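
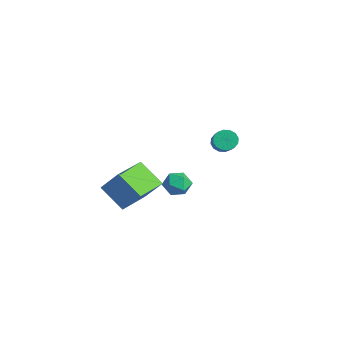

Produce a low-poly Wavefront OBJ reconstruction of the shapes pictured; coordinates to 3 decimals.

v 0.6 -0.887 -2.762
v 0.969 -1.11 -2.273
v -0.269 -1.11 -2.207
v 0.1 -1.333 -1.718
v 0.093 -0.696 -1.857
v 0.63 -0.558 -2.199
v 0.07 -1.662 -2.281
v 0.607 -1.524 -2.623
v 0.642 -1.589 -1.975
v 0.655 -0.992 -1.714
v 0.045 -1.228 -2.766
v 0.058 -0.631 -2.505
v 0.167 -4.379 -1.58
v 0.821 -3.912 -0.558
v -0.593 -3.045 -1.702
v 0.061 -2.578 -0.68
v 1.139 -3.902 -2.42
v 1.793 -3.435 -1.398
v 0.379 -2.568 -2.542
v 1.033 -2.101 -1.52
v -1.267 1.839 -1.517
v -0.964 1.79 -1.936
v 0.37 1.193 -0.903
v 0.067 1.241 -0.483
v -0.92 2.041 -1.847
v 0.414 1.443 -0.814
v -0.97 2.237 -1.67
v 0.364 1.64 -0.637
v -1.099 2.327 -1.451
v 0.235 1.729 -0.418
v -1.273 2.285 -1.25
v 0.061 1.688 -0.217
v -1.446 2.124 -1.121
v -0.112 1.527 -0.087
v -1.57 1.887 -1.097
v -0.236 1.29 -0.064
v -1.614 1.637 -1.186
v -0.28 1.039 -0.153
v -1.564 1.44 -1.363
v -0.23 0.843 -0.33
v -1.435 1.351 -1.582
v -0.101 0.753 -0.549
v -1.261 1.392 -1.783
v 0.073 0.795 -0.75
v -1.088 1.553 -1.913
v 0.246 0.956 -0.879
f 1 12 6
f 1 6 2
f 1 2 8
f 1 8 11
f 1 11 12
f 2 6 10
f 6 12 5
f 12 11 3
f 11 8 7
f 8 2 9
f 4 10 5
f 4 5 3
f 4 3 7
f 4 7 9
f 4 9 10
f 5 10 6
f 3 5 12
f 7 3 11
f 9 7 8
f 10 9 2
f 14 16 13
f 17 14 13
f 13 16 15
f 15 17 13
f 14 20 16
f 18 14 17
f 18 20 14
f 16 20 15
f 19 17 15
f 15 20 19
f 19 18 17
f 20 18 19
f 22 21 25
f 22 25 23
f 23 25 26
f 23 26 24
f 25 21 27
f 25 27 26
f 26 27 28
f 26 28 24
f 27 21 29
f 27 29 28
f 28 29 30
f 28 30 24
f 29 21 31
f 29 31 30
f 30 31 32
f 30 32 24
f 31 21 33
f 31 33 32
f 32 33 34
f 32 34 24
f 33 21 35
f 33 35 34
f 34 35 36
f 34 36 24
f 35 21 37
f 35 37 36
f 36 37 38
f 36 38 24
f 37 21 39
f 37 39 38
f 38 39 40
f 38 40 24
f 39 21 41
f 39 41 40
f 40 41 42
f 40 42 24
f 41 21 43
f 41 43 42
f 42 43 44
f 42 44 24
f 43 21 45
f 43 45 44
f 44 45 46
f 44 46 24
f 45 21 22
f 45 22 46
f 46 22 23
f 46 23 24



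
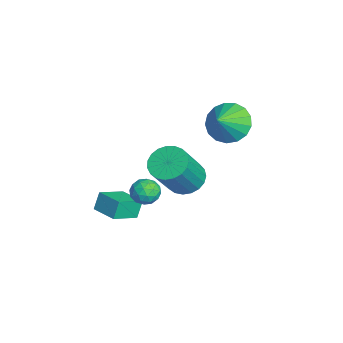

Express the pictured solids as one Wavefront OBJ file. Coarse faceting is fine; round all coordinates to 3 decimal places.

v -4.174 2.775 0.777
v -3.606 3.663 0.884
v -3.366 2.165 1.543
v -3.944 3.689 1.261
v -4.335 3.505 1.527
v -4.689 3.154 1.622
v -4.925 2.716 1.523
v -4.989 2.292 1.253
v -4.867 1.978 0.874
v -4.585 1.846 0.472
v -4.21 1.927 0.141
v -3.826 2.203 -0.045
v -3.523 2.609 -0.043
v -3.368 3.053 0.147
v -3.398 3.434 0.482
v -2.116 -2.132 -2.682
v -2.382 -1.87 -1.863
v -1.104 -1.423 -2.582
v -1.369 -1.16 -1.763
v -1.451 -3.16 -2.137
v -1.716 -2.897 -1.318
v -0.438 -2.45 -2.037
v -0.704 -2.188 -1.218
v -0.848 -0.5 -0.51
v -0.228 -0.764 -0.624
v -1.312 -1.456 -0.816
v -0.692 -1.72 -0.93
v -0.893 -1.583 -0.291
v -0.606 -0.992 -0.102
v -0.934 -1.228 -1.338
v -0.647 -0.637 -1.149
v -0.281 -1.214 -1.135
v -0.256 -1.433 -0.488
v -1.284 -0.787 -0.952
v -1.259 -1.006 -0.305
v -0.497 -0.548 -0.54
v -1.043 -1.672 -0.9
v -1.161 -1.591 -0.524
v -0.796 -1.747 -0.591
v -0.72 -0.682 -0.234
v -0.355 -0.837 -0.3
v -0.746 -1.318 -0.105
v -1.185 -1.383 -1.14
v -0.82 -1.538 -1.206
v -0.744 -0.473 -0.849
v -0.379 -0.629 -0.916
v -0.794 -0.902 -1.335
v -0.164 -0.968 -0.908
v -0.437 -1.53 -1.087
v -0.579 -1.241 -1.327
v -0.41 -0.894 -1.216
v -0.149 -1.097 -0.527
v -0.422 -1.659 -0.707
v -0.54 -1.578 -0.332
v -0.372 -1.23 -0.221
v -0.18 -1.361 -0.828
v -1.118 -0.561 -0.733
v -1.391 -1.123 -0.913
v -1.168 -0.99 -1.219
v -1 -0.642 -1.108
v -1.103 -0.69 -0.353
v -1.376 -1.252 -0.532
v -1.13 -1.326 -0.224
v -0.961 -0.979 -0.113
v -1.36 -0.859 -0.612
v -0.26 0.464 0.38
v 0.228 -0.03 -0.143
v 1.209 -0.859 1.557
v 0.72 -0.364 2.08
v 0.429 0.269 -0.113
v 1.41 -0.559 1.587
v 0.511 0.602 0.002
v 1.492 -0.226 1.702
v 0.459 0.911 0.183
v 1.44 0.083 1.882
v 0.283 1.143 0.398
v 1.264 0.315 2.097
v 0.013 1.258 0.609
v 0.994 0.429 2.309
v -0.304 1.235 0.781
v 0.676 0.407 2.481
v -0.614 1.079 0.884
v 0.367 0.251 2.584
v -0.863 0.817 0.9
v 0.118 -0.012 2.599
v -1.007 0.493 0.825
v -0.026 -0.335 2.525
v -1.023 0.165 0.674
v -0.042 -0.663 2.374
v -0.906 -0.112 0.472
v 0.075 -0.94 2.172
v -0.678 -0.289 0.254
v 0.303 -1.117 1.954
v -0.378 -0.335 0.058
v 0.603 -1.164 1.758
v -0.057 -0.244 -0.082
v 0.924 -1.072 1.617
f 2 1 4
f 2 4 3
f 4 1 5
f 4 5 3
f 5 1 6
f 5 6 3
f 6 1 7
f 6 7 3
f 7 1 8
f 7 8 3
f 8 1 9
f 8 9 3
f 9 1 10
f 9 10 3
f 10 1 11
f 10 11 3
f 11 1 12
f 11 12 3
f 12 1 13
f 12 13 3
f 13 1 14
f 13 14 3
f 14 1 15
f 14 15 3
f 15 1 2
f 15 2 3
f 17 19 16
f 20 17 16
f 16 19 18
f 18 20 16
f 17 23 19
f 21 17 20
f 21 23 17
f 19 23 18
f 22 20 18
f 18 23 22
f 22 21 20
f 23 21 22
f 24 61 40
f 61 35 64
f 40 64 29
f 61 64 40
f 24 40 36
f 40 29 41
f 36 41 25
f 40 41 36
f 24 36 45
f 36 25 46
f 45 46 31
f 36 46 45
f 24 45 57
f 45 31 60
f 57 60 34
f 45 60 57
f 24 57 61
f 57 34 65
f 61 65 35
f 57 65 61
f 25 41 52
f 41 29 55
f 52 55 33
f 41 55 52
f 29 64 42
f 64 35 63
f 42 63 28
f 64 63 42
f 35 65 62
f 65 34 58
f 62 58 26
f 65 58 62
f 34 60 59
f 60 31 47
f 59 47 30
f 60 47 59
f 31 46 51
f 46 25 48
f 51 48 32
f 46 48 51
f 27 53 39
f 53 33 54
f 39 54 28
f 53 54 39
f 27 39 37
f 39 28 38
f 37 38 26
f 39 38 37
f 27 37 44
f 37 26 43
f 44 43 30
f 37 43 44
f 27 44 49
f 44 30 50
f 49 50 32
f 44 50 49
f 27 49 53
f 49 32 56
f 53 56 33
f 49 56 53
f 28 54 42
f 54 33 55
f 42 55 29
f 54 55 42
f 26 38 62
f 38 28 63
f 62 63 35
f 38 63 62
f 30 43 59
f 43 26 58
f 59 58 34
f 43 58 59
f 32 50 51
f 50 30 47
f 51 47 31
f 50 47 51
f 33 56 52
f 56 32 48
f 52 48 25
f 56 48 52
f 67 66 70
f 67 70 68
f 68 70 71
f 68 71 69
f 70 66 72
f 70 72 71
f 71 72 73
f 71 73 69
f 72 66 74
f 72 74 73
f 73 74 75
f 73 75 69
f 74 66 76
f 74 76 75
f 75 76 77
f 75 77 69
f 76 66 78
f 76 78 77
f 77 78 79
f 77 79 69
f 78 66 80
f 78 80 79
f 79 80 81
f 79 81 69
f 80 66 82
f 80 82 81
f 81 82 83
f 81 83 69
f 82 66 84
f 82 84 83
f 83 84 85
f 83 85 69
f 84 66 86
f 84 86 85
f 85 86 87
f 85 87 69
f 86 66 88
f 86 88 87
f 87 88 89
f 87 89 69
f 88 66 90
f 88 90 89
f 89 90 91
f 89 91 69
f 90 66 92
f 90 92 91
f 91 92 93
f 91 93 69
f 92 66 94
f 92 94 93
f 93 94 95
f 93 95 69
f 94 66 96
f 94 96 95
f 95 96 97
f 95 97 69
f 96 66 67
f 96 67 97
f 97 67 68
f 97 68 69



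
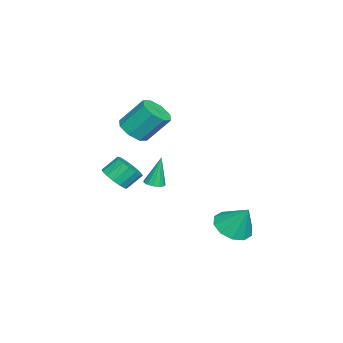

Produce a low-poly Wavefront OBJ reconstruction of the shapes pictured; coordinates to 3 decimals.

v -0.76 -2.289 2.419
v -0.187 -2.819 2.924
v -0.367 -1.642 4.366
v -0.94 -1.111 3.861
v 0.159 -2.317 2.557
v -0.021 -1.14 3.999
v -0.033 -1.799 2.109
v -0.213 -0.621 3.551
v -0.651 -1.567 1.843
v -0.831 -0.389 3.285
v -1.333 -1.758 1.914
v -1.513 -0.581 3.356
v -1.679 -2.26 2.281
v -1.859 -1.083 3.723
v -1.487 -2.779 2.729
v -1.667 -1.601 4.171
v -0.869 -3.011 2.995
v -1.049 -1.833 4.437
v 3.041 3.447 -1.637
v 3.621 2.623 -1.31
v 3.399 4.253 -0.243
v 4.014 3.026 -1.644
v 4.035 3.591 -1.976
v 3.677 4.101 -2.178
v 3.076 4.361 -2.174
v 2.461 4.272 -1.965
v 2.068 3.868 -1.631
v 2.047 3.303 -1.299
v 2.405 2.794 -1.097
v 3.006 2.534 -1.101
v 0.007 -3.089 -0.711
v 0.743 -2.644 -0.729
v 0.328 -1.926 0.053
v -0.407 -2.371 0.071
v 0.486 -2.454 -1.039
v 0.071 -1.737 -0.257
v 0.101 -2.435 -1.262
v -0.314 -1.717 -0.479
v -0.309 -2.59 -1.336
v -0.724 -1.873 -0.554
v -0.635 -2.88 -1.244
v -1.05 -2.162 -0.461
v -0.788 -3.225 -1.008
v -1.203 -2.507 -0.226
v -0.728 -3.534 -0.693
v -1.143 -2.816 0.089
v -0.471 -3.723 -0.383
v -0.886 -3.006 0.399
v -0.086 -3.743 -0.161
v -0.501 -3.025 0.622
v 0.324 -3.587 -0.086
v -0.091 -2.87 0.696
v 0.65 -3.298 -0.179
v 0.235 -2.58 0.604
v 0.803 -2.953 -0.414
v 0.388 -2.235 0.368
v 3.833 -0.184 1.278
v 4.101 -0.624 1.4
v 3.567 0.104 2.902
v 4.301 -0.403 1.394
v 4.353 -0.112 1.351
v 4.24 0.156 1.285
v 3.997 0.317 1.217
v 3.703 0.318 1.168
v 3.45 0.161 1.155
v 3.318 -0.106 1.18
v 3.35 -0.398 1.237
v 3.535 -0.621 1.307
v 3.815 -0.706 1.368
f 2 1 5
f 2 5 3
f 3 5 6
f 3 6 4
f 5 1 7
f 5 7 6
f 6 7 8
f 6 8 4
f 7 1 9
f 7 9 8
f 8 9 10
f 8 10 4
f 9 1 11
f 9 11 10
f 10 11 12
f 10 12 4
f 11 1 13
f 11 13 12
f 12 13 14
f 12 14 4
f 13 1 15
f 13 15 14
f 14 15 16
f 14 16 4
f 15 1 17
f 15 17 16
f 16 17 18
f 16 18 4
f 17 1 2
f 17 2 18
f 18 2 3
f 18 3 4
f 20 19 22
f 20 22 21
f 22 19 23
f 22 23 21
f 23 19 24
f 23 24 21
f 24 19 25
f 24 25 21
f 25 19 26
f 25 26 21
f 26 19 27
f 26 27 21
f 27 19 28
f 27 28 21
f 28 19 29
f 28 29 21
f 29 19 30
f 29 30 21
f 30 19 20
f 30 20 21
f 32 31 35
f 32 35 33
f 33 35 36
f 33 36 34
f 35 31 37
f 35 37 36
f 36 37 38
f 36 38 34
f 37 31 39
f 37 39 38
f 38 39 40
f 38 40 34
f 39 31 41
f 39 41 40
f 40 41 42
f 40 42 34
f 41 31 43
f 41 43 42
f 42 43 44
f 42 44 34
f 43 31 45
f 43 45 44
f 44 45 46
f 44 46 34
f 45 31 47
f 45 47 46
f 46 47 48
f 46 48 34
f 47 31 49
f 47 49 48
f 48 49 50
f 48 50 34
f 49 31 51
f 49 51 50
f 50 51 52
f 50 52 34
f 51 31 53
f 51 53 52
f 52 53 54
f 52 54 34
f 53 31 55
f 53 55 54
f 54 55 56
f 54 56 34
f 55 31 32
f 55 32 56
f 56 32 33
f 56 33 34
f 58 57 60
f 58 60 59
f 60 57 61
f 60 61 59
f 61 57 62
f 61 62 59
f 62 57 63
f 62 63 59
f 63 57 64
f 63 64 59
f 64 57 65
f 64 65 59
f 65 57 66
f 65 66 59
f 66 57 67
f 66 67 59
f 67 57 68
f 67 68 59
f 68 57 69
f 68 69 59
f 69 57 58
f 69 58 59



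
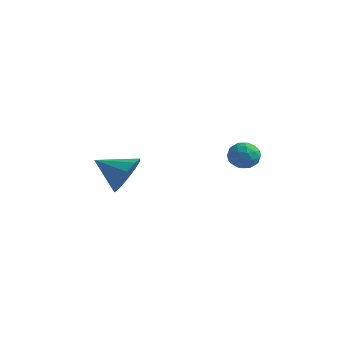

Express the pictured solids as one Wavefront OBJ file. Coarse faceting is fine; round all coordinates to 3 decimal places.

v -3.199 1.566 -2.07
v -2.912 1.982 -1.254
v -4.421 1.114 -1.41
v -3.226 2.38 -1.562
v -3.529 2.467 -2.065
v -3.707 2.21 -2.569
v -3.69 1.706 -2.883
v -3.486 1.149 -2.886
v -3.173 0.751 -2.578
v -2.869 0.664 -2.075
v -2.692 0.921 -1.571
v -2.708 1.425 -1.257
v 0.768 3.294 -0.758
v 1.078 3.494 -0.208
v 1.262 2.346 -0.692
v 1.572 2.546 -0.142
v 0.919 2.437 -0.133
v 0.613 3.023 -0.174
v 1.727 2.817 -0.726
v 1.421 3.403 -0.767
v 1.671 3.199 -0.188
v 1.171 2.964 0.178
v 1.169 2.876 -1.078
v 0.669 2.641 -0.712
v 0.879 3.478 -0.489
v 1.461 2.362 -0.411
v 1.077 2.299 -0.406
v 1.259 2.416 -0.083
v 0.606 3.201 -0.468
v 0.789 3.318 -0.145
v 0.695 2.697 -0.101
v 1.551 2.522 -0.755
v 1.734 2.639 -0.432
v 1.081 3.424 -0.817
v 1.263 3.541 -0.494
v 1.645 3.143 -0.799
v 1.41 3.422 -0.154
v 1.701 2.864 -0.115
v 1.791 3.023 -0.459
v 1.612 3.368 -0.482
v 1.117 3.283 0.062
v 1.407 2.726 0.1
v 1.023 2.662 0.106
v 0.844 3.007 0.082
v 1.465 3.11 0.073
v 0.933 3.114 -1
v 1.223 2.557 -0.962
v 1.496 2.833 -0.982
v 1.317 3.178 -1.006
v 0.639 2.976 -0.785
v 0.93 2.418 -0.746
v 0.728 2.472 -0.418
v 0.549 2.817 -0.441
v 0.875 2.73 -0.973
f 2 1 4
f 2 4 3
f 4 1 5
f 4 5 3
f 5 1 6
f 5 6 3
f 6 1 7
f 6 7 3
f 7 1 8
f 7 8 3
f 8 1 9
f 8 9 3
f 9 1 10
f 9 10 3
f 10 1 11
f 10 11 3
f 11 1 12
f 11 12 3
f 12 1 2
f 12 2 3
f 13 50 29
f 50 24 53
f 29 53 18
f 50 53 29
f 13 29 25
f 29 18 30
f 25 30 14
f 29 30 25
f 13 25 34
f 25 14 35
f 34 35 20
f 25 35 34
f 13 34 46
f 34 20 49
f 46 49 23
f 34 49 46
f 13 46 50
f 46 23 54
f 50 54 24
f 46 54 50
f 14 30 41
f 30 18 44
f 41 44 22
f 30 44 41
f 18 53 31
f 53 24 52
f 31 52 17
f 53 52 31
f 24 54 51
f 54 23 47
f 51 47 15
f 54 47 51
f 23 49 48
f 49 20 36
f 48 36 19
f 49 36 48
f 20 35 40
f 35 14 37
f 40 37 21
f 35 37 40
f 16 42 28
f 42 22 43
f 28 43 17
f 42 43 28
f 16 28 26
f 28 17 27
f 26 27 15
f 28 27 26
f 16 26 33
f 26 15 32
f 33 32 19
f 26 32 33
f 16 33 38
f 33 19 39
f 38 39 21
f 33 39 38
f 16 38 42
f 38 21 45
f 42 45 22
f 38 45 42
f 17 43 31
f 43 22 44
f 31 44 18
f 43 44 31
f 15 27 51
f 27 17 52
f 51 52 24
f 27 52 51
f 19 32 48
f 32 15 47
f 48 47 23
f 32 47 48
f 21 39 40
f 39 19 36
f 40 36 20
f 39 36 40
f 22 45 41
f 45 21 37
f 41 37 14
f 45 37 41



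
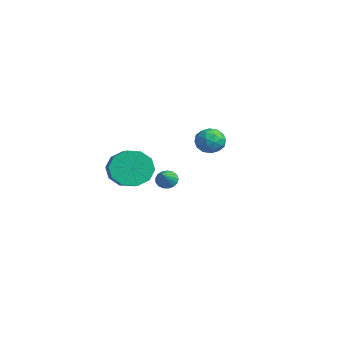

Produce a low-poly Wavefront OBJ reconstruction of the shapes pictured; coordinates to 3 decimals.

v 3.387 -1.219 -1.482
v 3.7 -1.256 -1.871
v 4.153 -1.741 -0.818
v 3.757 -1.046 -1.771
v 3.729 -0.875 -1.605
v 3.624 -0.783 -1.411
v 3.464 -0.791 -1.233
v 3.286 -0.897 -1.112
v 3.132 -1.077 -1.076
v 3.037 -1.289 -1.133
v 3.021 -1.484 -1.269
v 3.09 -1.619 -1.455
v 3.227 -1.663 -1.646
v 3.4 -1.604 -1.8
v 3.571 -1.457 -1.881
v 0.062 2.317 -0.631
v 0.559 2.311 -0.074
v 0.741 1.529 -1.246
v 1.238 1.523 -0.689
v 0.564 1.219 -0.591
v 0.144 1.705 -0.211
v 1.156 2.135 -1.109
v 0.736 2.621 -0.729
v 1.235 2.198 -0.37
v 0.869 1.632 -0.049
v 0.431 2.208 -1.271
v 0.065 1.642 -0.95
v 0.251 2.383 -0.299
v 1.049 1.457 -1.021
v 0.653 1.278 -0.964
v 0.945 1.275 -0.636
v 0.007 2.027 -0.379
v 0.299 2.023 -0.051
v 0.302 1.381 -0.355
v 1.001 1.817 -1.269
v 1.293 1.813 -0.941
v 0.355 2.565 -0.684
v 0.647 2.562 -0.356
v 0.998 2.459 -0.965
v 0.94 2.313 -0.145
v 1.34 1.851 -0.506
v 1.291 2.21 -0.754
v 1.045 2.496 -0.53
v 0.725 1.98 0.043
v 1.125 1.518 -0.318
v 0.728 1.339 -0.26
v 0.481 1.624 -0.037
v 1.123 1.914 -0.13
v 0.175 2.322 -1.002
v 0.575 1.86 -1.363
v 0.819 2.216 -1.283
v 0.572 2.501 -1.06
v -0.04 1.989 -0.814
v 0.36 1.527 -1.175
v 0.255 1.344 -0.79
v 0.009 1.63 -0.566
v 0.177 1.926 -1.19
v -2.762 -0.654 -3.269
v -2.329 0.025 -3.943
v -1.285 -0.187 -3.485
v -1.718 -0.866 -2.811
v -2.497 0.352 -3.408
v -1.452 0.14 -2.951
v -2.766 0.296 -2.82
v -1.721 0.083 -2.363
v -3.033 -0.124 -2.403
v -1.988 -0.336 -1.946
v -3.197 -0.746 -2.317
v -2.153 -0.958 -1.86
v -3.195 -1.333 -2.595
v -2.151 -1.545 -2.137
v -3.028 -1.66 -3.129
v -1.983 -1.872 -2.672
v -2.759 -1.603 -3.717
v -1.714 -1.816 -3.26
v -2.492 -1.184 -4.134
v -1.447 -1.396 -3.677
v -2.327 -0.562 -4.22
v -1.283 -0.774 -3.763
f 2 1 4
f 2 4 3
f 4 1 5
f 4 5 3
f 5 1 6
f 5 6 3
f 6 1 7
f 6 7 3
f 7 1 8
f 7 8 3
f 8 1 9
f 8 9 3
f 9 1 10
f 9 10 3
f 10 1 11
f 10 11 3
f 11 1 12
f 11 12 3
f 12 1 13
f 12 13 3
f 13 1 14
f 13 14 3
f 14 1 15
f 14 15 3
f 15 1 2
f 15 2 3
f 16 53 32
f 53 27 56
f 32 56 21
f 53 56 32
f 16 32 28
f 32 21 33
f 28 33 17
f 32 33 28
f 16 28 37
f 28 17 38
f 37 38 23
f 28 38 37
f 16 37 49
f 37 23 52
f 49 52 26
f 37 52 49
f 16 49 53
f 49 26 57
f 53 57 27
f 49 57 53
f 17 33 44
f 33 21 47
f 44 47 25
f 33 47 44
f 21 56 34
f 56 27 55
f 34 55 20
f 56 55 34
f 27 57 54
f 57 26 50
f 54 50 18
f 57 50 54
f 26 52 51
f 52 23 39
f 51 39 22
f 52 39 51
f 23 38 43
f 38 17 40
f 43 40 24
f 38 40 43
f 19 45 31
f 45 25 46
f 31 46 20
f 45 46 31
f 19 31 29
f 31 20 30
f 29 30 18
f 31 30 29
f 19 29 36
f 29 18 35
f 36 35 22
f 29 35 36
f 19 36 41
f 36 22 42
f 41 42 24
f 36 42 41
f 19 41 45
f 41 24 48
f 45 48 25
f 41 48 45
f 20 46 34
f 46 25 47
f 34 47 21
f 46 47 34
f 18 30 54
f 30 20 55
f 54 55 27
f 30 55 54
f 22 35 51
f 35 18 50
f 51 50 26
f 35 50 51
f 24 42 43
f 42 22 39
f 43 39 23
f 42 39 43
f 25 48 44
f 48 24 40
f 44 40 17
f 48 40 44
f 59 58 62
f 59 62 60
f 60 62 63
f 60 63 61
f 62 58 64
f 62 64 63
f 63 64 65
f 63 65 61
f 64 58 66
f 64 66 65
f 65 66 67
f 65 67 61
f 66 58 68
f 66 68 67
f 67 68 69
f 67 69 61
f 68 58 70
f 68 70 69
f 69 70 71
f 69 71 61
f 70 58 72
f 70 72 71
f 71 72 73
f 71 73 61
f 72 58 74
f 72 74 73
f 73 74 75
f 73 75 61
f 74 58 76
f 74 76 75
f 75 76 77
f 75 77 61
f 76 58 78
f 76 78 77
f 77 78 79
f 77 79 61
f 78 58 59
f 78 59 79
f 79 59 60
f 79 60 61



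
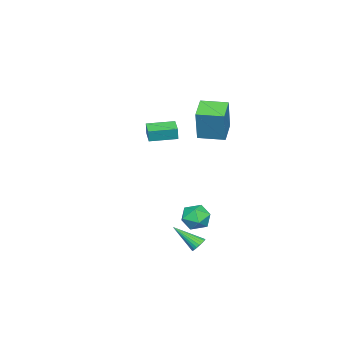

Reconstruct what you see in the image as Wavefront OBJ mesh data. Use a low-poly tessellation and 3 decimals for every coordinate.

v -2.284 -1.089 2.678
v -1.648 -0.909 4.755
v -2.669 0.443 2.663
v -2.033 0.623 4.74
v -0.887 -0.743 2.22
v -0.251 -0.563 4.297
v -1.272 0.789 2.205
v -0.636 0.969 4.282
v -2.434 -4.595 1.193
v -2.299 -4.562 2.022
v -3.336 -3.192 1.284
v -3.201 -3.159 2.112
v -1.559 -4.021 1.028
v -1.424 -3.988 1.856
v -2.461 -2.618 1.118
v -2.326 -2.585 1.947
v -1.015 -0.064 -3.805
v -0.192 0.214 -4.229
v -0.248 -1.214 -3.071
v 0.575 -0.936 -3.495
v 0.164 -0.375 -2.823
v -0.31 0.336 -3.277
v -0.13 -1.336 -4.023
v -0.604 -0.625 -4.477
v 0.356 -0.572 -4.364
v 0.537 0.022 -3.622
v -0.977 -1.022 -3.678
v -0.796 -0.428 -2.936
v 2.708 1.006 -4.058
v 3.231 0.996 -4.145
v 2.872 -0.446 -2.922
v 3.216 1.131 -3.971
v 3.113 1.243 -3.812
v 2.94 1.315 -3.696
v 2.727 1.333 -3.642
v 2.511 1.295 -3.66
v 2.329 1.206 -3.746
v 2.212 1.083 -3.887
v 2.181 0.946 -4.057
v 2.241 0.82 -4.227
v 2.382 0.726 -4.368
v 2.579 0.68 -4.456
v 2.799 0.69 -4.474
v 3.002 0.755 -4.42
v 3.155 0.863 -4.304
f 2 4 1
f 5 2 1
f 1 4 3
f 3 5 1
f 2 8 4
f 6 2 5
f 6 8 2
f 4 8 3
f 7 5 3
f 3 8 7
f 7 6 5
f 8 6 7
f 10 12 9
f 13 10 9
f 9 12 11
f 11 13 9
f 10 16 12
f 14 10 13
f 14 16 10
f 12 16 11
f 15 13 11
f 11 16 15
f 15 14 13
f 16 14 15
f 17 28 22
f 17 22 18
f 17 18 24
f 17 24 27
f 17 27 28
f 18 22 26
f 22 28 21
f 28 27 19
f 27 24 23
f 24 18 25
f 20 26 21
f 20 21 19
f 20 19 23
f 20 23 25
f 20 25 26
f 21 26 22
f 19 21 28
f 23 19 27
f 25 23 24
f 26 25 18
f 30 29 32
f 30 32 31
f 32 29 33
f 32 33 31
f 33 29 34
f 33 34 31
f 34 29 35
f 34 35 31
f 35 29 36
f 35 36 31
f 36 29 37
f 36 37 31
f 37 29 38
f 37 38 31
f 38 29 39
f 38 39 31
f 39 29 40
f 39 40 31
f 40 29 41
f 40 41 31
f 41 29 42
f 41 42 31
f 42 29 43
f 42 43 31
f 43 29 44
f 43 44 31
f 44 29 45
f 44 45 31
f 45 29 30
f 45 30 31



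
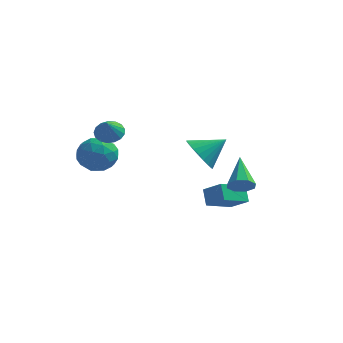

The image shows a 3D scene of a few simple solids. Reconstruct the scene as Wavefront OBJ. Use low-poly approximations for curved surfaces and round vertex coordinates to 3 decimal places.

v -2.574 -1.309 3.413
v -2.141 -1.782 2.968
v -2.446 -2.091 4.367
v -1.892 -1.551 3.123
v -1.798 -1.266 3.344
v -1.883 -0.99 3.581
v -2.126 -0.787 3.78
v -2.471 -0.704 3.894
v -2.84 -0.76 3.898
v -3.148 -0.941 3.791
v -3.325 -1.207 3.597
v -3.33 -1.496 3.361
v -3.161 -1.743 3.137
v -2.858 -1.89 2.976
v -2.49 -1.904 2.915
v -3.746 -0.872 1.531
v -3.043 -0.669 2.4
v -3.157 -2.611 1.46
v -2.454 -2.408 2.329
v -3.577 -2.425 2.499
v -3.941 -1.35 2.543
v -2.259 -1.93 1.317
v -2.623 -0.855 1.361
v -2.124 -1.323 2.268
v -2.939 -1.629 2.998
v -3.261 -1.651 0.862
v -4.076 -1.957 1.592
v -3.447 -0.618 1.972
v -2.753 -2.662 1.888
v -3.413 -2.672 1.988
v -3 -2.553 2.499
v -3.974 -1.018 2.056
v -3.561 -0.899 2.566
v -3.874 -1.931 2.624
v -2.639 -2.381 1.294
v -2.226 -2.262 1.804
v -3.2 -0.727 1.361
v -2.787 -0.608 1.872
v -2.326 -1.349 1.236
v -2.493 -0.883 2.405
v -2.147 -1.905 2.363
v -2.032 -1.624 1.768
v -2.246 -0.992 1.794
v -2.972 -1.063 2.834
v -2.625 -2.085 2.792
v -3.285 -2.095 2.892
v -3.499 -1.463 2.918
v -2.432 -1.447 2.756
v -3.575 -1.195 1.068
v -3.228 -2.217 1.026
v -2.701 -1.817 0.942
v -2.915 -1.185 0.968
v -4.053 -1.375 1.497
v -3.707 -2.397 1.455
v -3.954 -2.288 2.066
v -4.168 -1.656 2.092
v -3.768 -1.833 1.104
v 3.57 0.888 -0.433
v 4.294 0.976 -0.22
v 3.01 2.552 0.793
v 4.163 1.283 -0.697
v 3.685 1.359 -1.018
v 3.139 1.159 -0.997
v 2.845 0.801 -0.645
v 2.976 0.494 -0.168
v 3.455 0.418 0.153
v 4.001 0.618 0.132
v 0.745 3.624 -2.348
v 1.813 3.249 -1.612
v 1.67 5.021 -2.978
v 2.738 4.646 -2.243
v 1.102 3.014 -3.177
v 2.17 2.639 -2.442
v 2.027 4.411 -3.808
v 3.095 4.036 -3.072
v 2.137 -1.564 2.601
v 2.491 -1.024 1.735
v 3.283 -0.876 3.499
v 2.208 -0.754 1.89
v 1.913 -0.607 2.154
v 1.653 -0.605 2.485
v 1.466 -0.75 2.834
v 1.382 -1.019 3.148
v 1.412 -1.37 3.378
v 1.553 -1.751 3.49
v 1.783 -2.104 3.467
v 2.066 -2.374 3.312
v 2.361 -2.521 3.049
v 2.621 -2.522 2.717
v 2.808 -2.378 2.368
v 2.892 -2.109 2.055
v 2.862 -1.758 1.824
v 2.721 -1.377 1.712
f 2 1 4
f 2 4 3
f 4 1 5
f 4 5 3
f 5 1 6
f 5 6 3
f 6 1 7
f 6 7 3
f 7 1 8
f 7 8 3
f 8 1 9
f 8 9 3
f 9 1 10
f 9 10 3
f 10 1 11
f 10 11 3
f 11 1 12
f 11 12 3
f 12 1 13
f 12 13 3
f 13 1 14
f 13 14 3
f 14 1 15
f 14 15 3
f 15 1 2
f 15 2 3
f 16 53 32
f 53 27 56
f 32 56 21
f 53 56 32
f 16 32 28
f 32 21 33
f 28 33 17
f 32 33 28
f 16 28 37
f 28 17 38
f 37 38 23
f 28 38 37
f 16 37 49
f 37 23 52
f 49 52 26
f 37 52 49
f 16 49 53
f 49 26 57
f 53 57 27
f 49 57 53
f 17 33 44
f 33 21 47
f 44 47 25
f 33 47 44
f 21 56 34
f 56 27 55
f 34 55 20
f 56 55 34
f 27 57 54
f 57 26 50
f 54 50 18
f 57 50 54
f 26 52 51
f 52 23 39
f 51 39 22
f 52 39 51
f 23 38 43
f 38 17 40
f 43 40 24
f 38 40 43
f 19 45 31
f 45 25 46
f 31 46 20
f 45 46 31
f 19 31 29
f 31 20 30
f 29 30 18
f 31 30 29
f 19 29 36
f 29 18 35
f 36 35 22
f 29 35 36
f 19 36 41
f 36 22 42
f 41 42 24
f 36 42 41
f 19 41 45
f 41 24 48
f 45 48 25
f 41 48 45
f 20 46 34
f 46 25 47
f 34 47 21
f 46 47 34
f 18 30 54
f 30 20 55
f 54 55 27
f 30 55 54
f 22 35 51
f 35 18 50
f 51 50 26
f 35 50 51
f 24 42 43
f 42 22 39
f 43 39 23
f 42 39 43
f 25 48 44
f 48 24 40
f 44 40 17
f 48 40 44
f 59 58 61
f 59 61 60
f 61 58 62
f 61 62 60
f 62 58 63
f 62 63 60
f 63 58 64
f 63 64 60
f 64 58 65
f 64 65 60
f 65 58 66
f 65 66 60
f 66 58 67
f 66 67 60
f 67 58 59
f 67 59 60
f 69 71 68
f 72 69 68
f 68 71 70
f 70 72 68
f 69 75 71
f 73 69 72
f 73 75 69
f 71 75 70
f 74 72 70
f 70 75 74
f 74 73 72
f 75 73 74
f 77 76 79
f 77 79 78
f 79 76 80
f 79 80 78
f 80 76 81
f 80 81 78
f 81 76 82
f 81 82 78
f 82 76 83
f 82 83 78
f 83 76 84
f 83 84 78
f 84 76 85
f 84 85 78
f 85 76 86
f 85 86 78
f 86 76 87
f 86 87 78
f 87 76 88
f 87 88 78
f 88 76 89
f 88 89 78
f 89 76 90
f 89 90 78
f 90 76 91
f 90 91 78
f 91 76 92
f 91 92 78
f 92 76 93
f 92 93 78
f 93 76 77
f 93 77 78



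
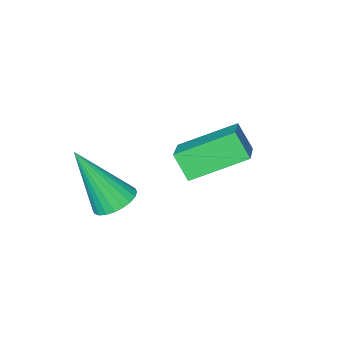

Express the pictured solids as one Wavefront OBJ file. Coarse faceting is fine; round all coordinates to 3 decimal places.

v 0.174 -1.572 -1.69
v 0.234 -2.13 -0.911
v -1.224 -0.654 -0.924
v -1.164 -1.212 -0.146
v 1.144 -0.608 -1.074
v 1.204 -1.166 -0.296
v -0.254 0.31 -0.309
v -0.194 -0.248 0.47
v 2.626 -1.922 -1.956
v 3.128 -2.255 -2.293
v 3.314 -2.778 -0.084
v 3.251 -2.023 -2.232
v 3.278 -1.776 -2.129
v 3.207 -1.551 -1.999
v 3.047 -1.382 -1.863
v 2.823 -1.296 -1.741
v 2.569 -1.305 -1.652
v 2.324 -1.407 -1.609
v 2.125 -1.588 -1.619
v 2.002 -1.82 -1.68
v 1.974 -2.067 -1.783
v 2.046 -2.292 -1.912
v 2.206 -2.461 -2.048
v 2.43 -2.547 -2.17
v 2.683 -2.539 -2.259
v 2.929 -2.436 -2.302
f 2 4 1
f 5 2 1
f 1 4 3
f 3 5 1
f 2 8 4
f 6 2 5
f 6 8 2
f 4 8 3
f 7 5 3
f 3 8 7
f 7 6 5
f 8 6 7
f 10 9 12
f 10 12 11
f 12 9 13
f 12 13 11
f 13 9 14
f 13 14 11
f 14 9 15
f 14 15 11
f 15 9 16
f 15 16 11
f 16 9 17
f 16 17 11
f 17 9 18
f 17 18 11
f 18 9 19
f 18 19 11
f 19 9 20
f 19 20 11
f 20 9 21
f 20 21 11
f 21 9 22
f 21 22 11
f 22 9 23
f 22 23 11
f 23 9 24
f 23 24 11
f 24 9 25
f 24 25 11
f 25 9 26
f 25 26 11
f 26 9 10
f 26 10 11



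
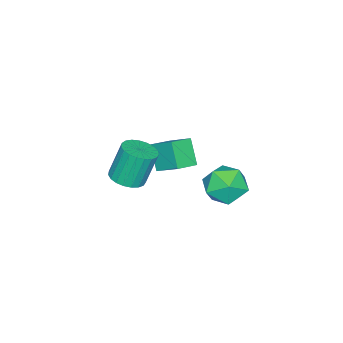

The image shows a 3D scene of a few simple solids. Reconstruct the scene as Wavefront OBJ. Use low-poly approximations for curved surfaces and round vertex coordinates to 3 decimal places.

v 3.911 -0.963 0.219
v 4.641 -0.664 0.35
v 4.2 -0.299 1.972
v 3.469 -0.597 1.841
v 4.475 -0.396 0.245
v 4.034 -0.031 1.867
v 4.211 -0.226 0.135
v 3.77 0.139 1.757
v 3.895 -0.183 0.039
v 3.454 0.182 1.661
v 3.582 -0.275 -0.025
v 3.141 0.09 1.597
v 3.326 -0.486 -0.047
v 2.885 -0.121 1.575
v 3.17 -0.78 -0.023
v 2.729 -0.414 1.598
v 3.143 -1.104 0.042
v 2.702 -0.739 1.664
v 3.249 -1.405 0.139
v 2.808 -1.04 1.761
v 3.469 -1.629 0.249
v 3.028 -1.264 1.871
v 3.765 -1.738 0.354
v 3.324 -1.372 1.976
v 4.086 -1.712 0.436
v 3.645 -1.347 2.058
v 4.377 -1.558 0.48
v 3.936 -1.192 2.102
v 4.588 -1.3 0.479
v 4.147 -0.934 2.101
v 4.681 -0.984 0.433
v 4.24 -0.618 2.055
v -1.741 -2.048 -3.613
v -2.313 -2.712 -2.483
v -1.562 -0.866 -2.828
v -2.134 -1.53 -1.698
v -0.706 -2.41 -3.302
v -1.278 -3.074 -2.172
v -0.527 -1.228 -2.517
v -1.099 -1.892 -1.387
v -0.946 1.819 -2.042
v -0.339 1.884 -1.11
v 0.439 1.036 -2.89
v 1.046 1.101 -1.958
v 0.175 0.407 -2.008
v -0.681 0.892 -1.484
v 0.781 2.028 -2.516
v -0.075 2.513 -1.992
v 0.728 2.014 -1.403
v 0.354 1.012 -1.089
v -0.254 1.908 -2.911
v -0.628 0.906 -2.597
f 2 1 5
f 2 5 3
f 3 5 6
f 3 6 4
f 5 1 7
f 5 7 6
f 6 7 8
f 6 8 4
f 7 1 9
f 7 9 8
f 8 9 10
f 8 10 4
f 9 1 11
f 9 11 10
f 10 11 12
f 10 12 4
f 11 1 13
f 11 13 12
f 12 13 14
f 12 14 4
f 13 1 15
f 13 15 14
f 14 15 16
f 14 16 4
f 15 1 17
f 15 17 16
f 16 17 18
f 16 18 4
f 17 1 19
f 17 19 18
f 18 19 20
f 18 20 4
f 19 1 21
f 19 21 20
f 20 21 22
f 20 22 4
f 21 1 23
f 21 23 22
f 22 23 24
f 22 24 4
f 23 1 25
f 23 25 24
f 24 25 26
f 24 26 4
f 25 1 27
f 25 27 26
f 26 27 28
f 26 28 4
f 27 1 29
f 27 29 28
f 28 29 30
f 28 30 4
f 29 1 31
f 29 31 30
f 30 31 32
f 30 32 4
f 31 1 2
f 31 2 32
f 32 2 3
f 32 3 4
f 34 36 33
f 37 34 33
f 33 36 35
f 35 37 33
f 34 40 36
f 38 34 37
f 38 40 34
f 36 40 35
f 39 37 35
f 35 40 39
f 39 38 37
f 40 38 39
f 41 52 46
f 41 46 42
f 41 42 48
f 41 48 51
f 41 51 52
f 42 46 50
f 46 52 45
f 52 51 43
f 51 48 47
f 48 42 49
f 44 50 45
f 44 45 43
f 44 43 47
f 44 47 49
f 44 49 50
f 45 50 46
f 43 45 52
f 47 43 51
f 49 47 48
f 50 49 42



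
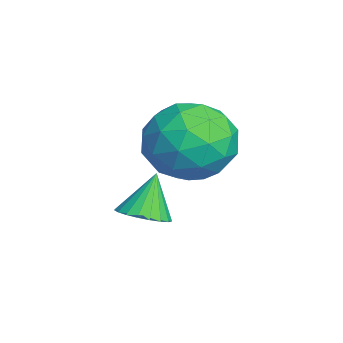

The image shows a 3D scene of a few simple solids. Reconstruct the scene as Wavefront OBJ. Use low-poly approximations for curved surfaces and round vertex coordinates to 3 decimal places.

v 0.115 1.377 -3.859
v 0.58 1.674 -3.764
v -0.255 1.663 -2.941
v 0.443 1.831 -3.868
v 0.25 1.909 -3.97
v 0.033 1.896 -4.054
v -0.17 1.793 -4.103
v -0.324 1.618 -4.111
v -0.401 1.401 -4.074
v -0.39 1.181 -4.001
v -0.291 0.994 -3.903
v -0.122 0.873 -3.798
v 0.088 0.84 -3.703
v 0.303 0.9 -3.635
v 0.485 1.042 -3.605
v 0.603 1.242 -3.62
v 0.637 1.465 -3.676
v -0.016 3.123 -2.164
v 0.884 2.82 -1.93
v -0.584 1.68 -1.85
v 0.316 1.377 -1.616
v -0.15 2.017 -1.041
v 0.201 2.908 -1.235
v 0.099 1.592 -2.545
v 0.45 2.483 -2.739
v 0.955 1.873 -2.165
v 0.801 2.136 -1.236
v -0.501 2.364 -2.544
v -0.655 2.627 -1.615
v 0.484 3.098 -2.075
v -0.184 1.402 -1.705
v -0.458 1.778 -1.368
v 0.071 1.6 -1.23
v 0.083 3.15 -1.666
v 0.612 2.972 -1.529
v 0.004 2.5 -1.006
v -0.312 1.528 -2.251
v 0.217 1.35 -2.114
v 0.229 2.9 -2.55
v 0.758 2.722 -2.412
v 0.296 2 -2.774
v 1.054 2.364 -2.075
v 0.72 1.515 -1.89
v 0.593 1.642 -2.437
v 0.799 2.166 -2.551
v 0.964 2.518 -1.529
v 0.63 1.67 -1.344
v 0.357 2.046 -1.006
v 0.563 2.57 -1.121
v 1.006 1.962 -1.667
v -0.33 2.83 -2.436
v -0.664 1.982 -2.251
v -0.263 1.93 -2.659
v -0.057 2.454 -2.774
v -0.42 2.985 -1.89
v -0.754 2.136 -1.705
v -0.499 2.334 -1.229
v -0.293 2.858 -1.343
v -0.706 2.538 -2.113
f 2 1 4
f 2 4 3
f 4 1 5
f 4 5 3
f 5 1 6
f 5 6 3
f 6 1 7
f 6 7 3
f 7 1 8
f 7 8 3
f 8 1 9
f 8 9 3
f 9 1 10
f 9 10 3
f 10 1 11
f 10 11 3
f 11 1 12
f 11 12 3
f 12 1 13
f 12 13 3
f 13 1 14
f 13 14 3
f 14 1 15
f 14 15 3
f 15 1 16
f 15 16 3
f 16 1 17
f 16 17 3
f 17 1 2
f 17 2 3
f 18 55 34
f 55 29 58
f 34 58 23
f 55 58 34
f 18 34 30
f 34 23 35
f 30 35 19
f 34 35 30
f 18 30 39
f 30 19 40
f 39 40 25
f 30 40 39
f 18 39 51
f 39 25 54
f 51 54 28
f 39 54 51
f 18 51 55
f 51 28 59
f 55 59 29
f 51 59 55
f 19 35 46
f 35 23 49
f 46 49 27
f 35 49 46
f 23 58 36
f 58 29 57
f 36 57 22
f 58 57 36
f 29 59 56
f 59 28 52
f 56 52 20
f 59 52 56
f 28 54 53
f 54 25 41
f 53 41 24
f 54 41 53
f 25 40 45
f 40 19 42
f 45 42 26
f 40 42 45
f 21 47 33
f 47 27 48
f 33 48 22
f 47 48 33
f 21 33 31
f 33 22 32
f 31 32 20
f 33 32 31
f 21 31 38
f 31 20 37
f 38 37 24
f 31 37 38
f 21 38 43
f 38 24 44
f 43 44 26
f 38 44 43
f 21 43 47
f 43 26 50
f 47 50 27
f 43 50 47
f 22 48 36
f 48 27 49
f 36 49 23
f 48 49 36
f 20 32 56
f 32 22 57
f 56 57 29
f 32 57 56
f 24 37 53
f 37 20 52
f 53 52 28
f 37 52 53
f 26 44 45
f 44 24 41
f 45 41 25
f 44 41 45
f 27 50 46
f 50 26 42
f 46 42 19
f 50 42 46



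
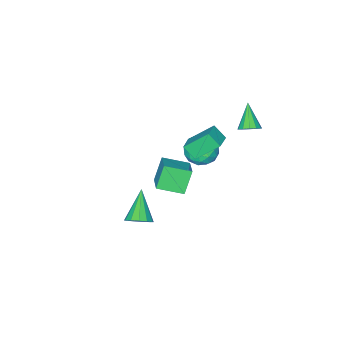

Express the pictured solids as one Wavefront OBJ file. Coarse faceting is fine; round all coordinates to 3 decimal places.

v -3.272 1.451 3.07
v -2.703 1.469 3.478
v -4.088 0.449 4.25
v -2.926 1.776 3.585
v -3.259 1.98 3.529
v -3.596 2.017 3.327
v -3.83 1.874 3.043
v -3.887 1.597 2.769
v -3.749 1.274 2.589
v -3.459 1.007 2.563
v -3.11 0.881 2.698
v -2.813 0.937 2.951
v -2.661 1.156 3.242
v 3.439 -0.577 -2.589
v 4.131 -0.954 -2.27
v 2.221 -1.683 -1.251
v 4.06 -0.559 -2.008
v 3.791 -0.17 -1.931
v 3.411 0.09 -2.063
v 3.039 0.138 -2.362
v 2.795 -0.042 -2.732
v 2.755 -0.391 -3.058
v 2.932 -0.799 -3.234
v 3.27 -1.137 -3.205
v 3.662 -1.298 -2.981
v 3.983 -1.229 -2.632
v -2.342 -0.439 0.224
v -1.415 -0.594 -0.394
v -2.945 -2.086 -0.266
v -2.018 -2.241 -0.884
v -1.948 -2.216 0.238
v -1.575 -1.199 0.541
v -2.785 -1.481 -1.201
v -2.412 -0.464 -0.898
v -1.689 -1.239 -1.275
v -1.171 -1.693 -0.385
v -3.189 -0.987 -0.275
v -2.671 -1.441 0.615
v -1.826 -0.372 -0.042
v -2.534 -2.308 -0.618
v -2.493 -2.293 0.042
v -1.948 -2.385 -0.322
v -1.92 -0.727 0.508
v -1.375 -0.819 0.144
v -1.688 -1.772 0.516
v -2.985 -1.861 -0.804
v -2.44 -1.953 -1.168
v -2.412 -0.295 -0.338
v -1.867 -0.387 -0.702
v -2.672 -0.908 -1.176
v -1.442 -0.842 -0.923
v -1.796 -1.81 -1.211
v -2.247 -1.363 -1.398
v -2.028 -0.765 -1.22
v -1.138 -1.109 -0.4
v -1.492 -2.077 -0.688
v -1.45 -2.062 -0.028
v -1.232 -1.464 0.149
v -1.298 -1.488 -0.918
v -2.868 -0.603 0.028
v -3.222 -1.571 -0.26
v -3.128 -1.216 -0.809
v -2.91 -0.618 -0.632
v -2.564 -0.87 0.551
v -2.918 -1.838 0.263
v -2.332 -1.915 0.56
v -2.113 -1.317 0.738
v -3.062 -1.192 0.258
v -0.23 -0.313 2.952
v -1.196 0.684 4.264
v -0.425 0.442 2.234
v -1.391 1.439 3.546
v 0.731 0.221 3.254
v -0.235 1.218 4.566
v 0.536 0.976 2.536
v -0.43 1.973 3.848
v -1.764 -4.298 -3.1
v -0.902 -3.176 -2.443
v -2.943 -3.103 -3.594
v -2.08 -1.981 -2.938
v -0.92 -4.079 -4.582
v -0.057 -2.957 -3.926
v -2.098 -2.884 -5.077
v -1.236 -1.762 -4.42
f 2 1 4
f 2 4 3
f 4 1 5
f 4 5 3
f 5 1 6
f 5 6 3
f 6 1 7
f 6 7 3
f 7 1 8
f 7 8 3
f 8 1 9
f 8 9 3
f 9 1 10
f 9 10 3
f 10 1 11
f 10 11 3
f 11 1 12
f 11 12 3
f 12 1 13
f 12 13 3
f 13 1 2
f 13 2 3
f 15 14 17
f 15 17 16
f 17 14 18
f 17 18 16
f 18 14 19
f 18 19 16
f 19 14 20
f 19 20 16
f 20 14 21
f 20 21 16
f 21 14 22
f 21 22 16
f 22 14 23
f 22 23 16
f 23 14 24
f 23 24 16
f 24 14 25
f 24 25 16
f 25 14 26
f 25 26 16
f 26 14 15
f 26 15 16
f 27 64 43
f 64 38 67
f 43 67 32
f 64 67 43
f 27 43 39
f 43 32 44
f 39 44 28
f 43 44 39
f 27 39 48
f 39 28 49
f 48 49 34
f 39 49 48
f 27 48 60
f 48 34 63
f 60 63 37
f 48 63 60
f 27 60 64
f 60 37 68
f 64 68 38
f 60 68 64
f 28 44 55
f 44 32 58
f 55 58 36
f 44 58 55
f 32 67 45
f 67 38 66
f 45 66 31
f 67 66 45
f 38 68 65
f 68 37 61
f 65 61 29
f 68 61 65
f 37 63 62
f 63 34 50
f 62 50 33
f 63 50 62
f 34 49 54
f 49 28 51
f 54 51 35
f 49 51 54
f 30 56 42
f 56 36 57
f 42 57 31
f 56 57 42
f 30 42 40
f 42 31 41
f 40 41 29
f 42 41 40
f 30 40 47
f 40 29 46
f 47 46 33
f 40 46 47
f 30 47 52
f 47 33 53
f 52 53 35
f 47 53 52
f 30 52 56
f 52 35 59
f 56 59 36
f 52 59 56
f 31 57 45
f 57 36 58
f 45 58 32
f 57 58 45
f 29 41 65
f 41 31 66
f 65 66 38
f 41 66 65
f 33 46 62
f 46 29 61
f 62 61 37
f 46 61 62
f 35 53 54
f 53 33 50
f 54 50 34
f 53 50 54
f 36 59 55
f 59 35 51
f 55 51 28
f 59 51 55
f 70 72 69
f 73 70 69
f 69 72 71
f 71 73 69
f 70 76 72
f 74 70 73
f 74 76 70
f 72 76 71
f 75 73 71
f 71 76 75
f 75 74 73
f 76 74 75
f 78 80 77
f 81 78 77
f 77 80 79
f 79 81 77
f 78 84 80
f 82 78 81
f 82 84 78
f 80 84 79
f 83 81 79
f 79 84 83
f 83 82 81
f 84 82 83



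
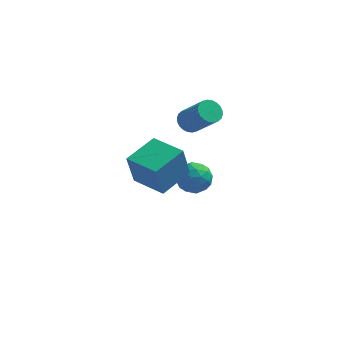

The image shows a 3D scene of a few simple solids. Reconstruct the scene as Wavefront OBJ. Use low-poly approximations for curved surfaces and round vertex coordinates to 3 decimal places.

v -0.034 4.215 0.782
v 0.4 3.843 0.251
v 1.589 2.954 1.848
v 1.154 3.325 2.378
v 0.554 4.104 0.282
v 1.743 3.215 1.878
v 0.618 4.382 0.389
v 1.807 3.492 1.985
v 0.583 4.634 0.555
v 1.772 3.745 2.152
v 0.454 4.822 0.757
v 1.643 3.933 2.353
v 0.251 4.918 0.962
v 1.439 4.029 2.558
v 0.004 4.907 1.139
v 1.192 4.018 2.736
v -0.249 4.79 1.262
v 0.94 3.901 2.859
v -0.469 4.586 1.312
v 0.72 3.697 2.909
v -0.623 4.325 1.282
v 0.566 3.436 2.878
v -0.687 4.048 1.175
v 0.502 3.158 2.771
v -0.652 3.795 1.008
v 0.537 2.906 2.605
v -0.523 3.607 0.807
v 0.666 2.718 2.403
v -0.319 3.511 0.602
v 0.869 2.622 2.198
v -0.072 3.522 0.424
v 1.116 2.633 2.021
v 0.18 3.639 0.301
v 1.369 2.75 1.898
v 0.267 3.63 -2.42
v 0.982 3.322 -3.173
v -0.302 1.978 -2.287
v 0.413 1.67 -3.04
v 0.757 1.985 -2.063
v 1.109 3.006 -2.145
v -0.429 2.294 -3.315
v -0.077 3.315 -3.397
v 0.552 2.497 -3.726
v 1.285 2.306 -2.952
v -0.605 2.994 -2.508
v 0.128 2.803 -1.734
v 0.675 3.621 -2.808
v 0.005 1.679 -2.652
v 0.208 1.864 -2.077
v 0.628 1.684 -2.52
v 0.749 3.435 -2.204
v 1.17 3.255 -2.647
v 1.037 2.469 -1.994
v -0.49 2.045 -2.813
v -0.069 1.865 -3.256
v 0.052 3.616 -2.94
v 0.472 3.436 -3.383
v -0.357 2.831 -3.466
v 0.842 2.955 -3.576
v 0.507 1.984 -3.498
v 0.012 2.35 -3.659
v 0.219 2.95 -3.708
v 1.273 2.843 -3.121
v 0.938 1.872 -3.043
v 1.141 2.057 -2.468
v 1.348 2.657 -2.517
v 1.02 2.358 -3.446
v -0.258 3.428 -2.417
v -0.593 2.457 -2.339
v -0.668 2.643 -2.943
v -0.461 3.243 -2.992
v 0.173 3.316 -1.962
v -0.162 2.345 -1.884
v 0.461 2.35 -1.752
v 0.668 2.95 -1.801
v -0.34 2.942 -2.014
v -2.444 -2.402 1.155
v -2.789 -2.63 3.051
v -1.186 -0.812 1.576
v -1.531 -1.041 3.471
v -0.849 -3.699 1.289
v -1.194 -3.928 3.184
v 0.409 -2.11 1.709
v 0.064 -2.338 3.605
f 2 1 5
f 2 5 3
f 3 5 6
f 3 6 4
f 5 1 7
f 5 7 6
f 6 7 8
f 6 8 4
f 7 1 9
f 7 9 8
f 8 9 10
f 8 10 4
f 9 1 11
f 9 11 10
f 10 11 12
f 10 12 4
f 11 1 13
f 11 13 12
f 12 13 14
f 12 14 4
f 13 1 15
f 13 15 14
f 14 15 16
f 14 16 4
f 15 1 17
f 15 17 16
f 16 17 18
f 16 18 4
f 17 1 19
f 17 19 18
f 18 19 20
f 18 20 4
f 19 1 21
f 19 21 20
f 20 21 22
f 20 22 4
f 21 1 23
f 21 23 22
f 22 23 24
f 22 24 4
f 23 1 25
f 23 25 24
f 24 25 26
f 24 26 4
f 25 1 27
f 25 27 26
f 26 27 28
f 26 28 4
f 27 1 29
f 27 29 28
f 28 29 30
f 28 30 4
f 29 1 31
f 29 31 30
f 30 31 32
f 30 32 4
f 31 1 33
f 31 33 32
f 32 33 34
f 32 34 4
f 33 1 2
f 33 2 34
f 34 2 3
f 34 3 4
f 35 72 51
f 72 46 75
f 51 75 40
f 72 75 51
f 35 51 47
f 51 40 52
f 47 52 36
f 51 52 47
f 35 47 56
f 47 36 57
f 56 57 42
f 47 57 56
f 35 56 68
f 56 42 71
f 68 71 45
f 56 71 68
f 35 68 72
f 68 45 76
f 72 76 46
f 68 76 72
f 36 52 63
f 52 40 66
f 63 66 44
f 52 66 63
f 40 75 53
f 75 46 74
f 53 74 39
f 75 74 53
f 46 76 73
f 76 45 69
f 73 69 37
f 76 69 73
f 45 71 70
f 71 42 58
f 70 58 41
f 71 58 70
f 42 57 62
f 57 36 59
f 62 59 43
f 57 59 62
f 38 64 50
f 64 44 65
f 50 65 39
f 64 65 50
f 38 50 48
f 50 39 49
f 48 49 37
f 50 49 48
f 38 48 55
f 48 37 54
f 55 54 41
f 48 54 55
f 38 55 60
f 55 41 61
f 60 61 43
f 55 61 60
f 38 60 64
f 60 43 67
f 64 67 44
f 60 67 64
f 39 65 53
f 65 44 66
f 53 66 40
f 65 66 53
f 37 49 73
f 49 39 74
f 73 74 46
f 49 74 73
f 41 54 70
f 54 37 69
f 70 69 45
f 54 69 70
f 43 61 62
f 61 41 58
f 62 58 42
f 61 58 62
f 44 67 63
f 67 43 59
f 63 59 36
f 67 59 63
f 78 80 77
f 81 78 77
f 77 80 79
f 79 81 77
f 78 84 80
f 82 78 81
f 82 84 78
f 80 84 79
f 83 81 79
f 79 84 83
f 83 82 81
f 84 82 83



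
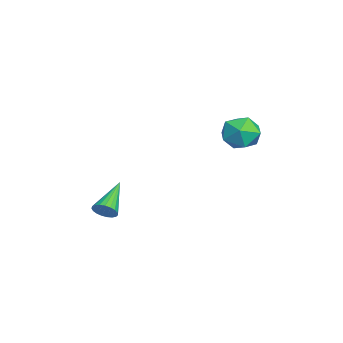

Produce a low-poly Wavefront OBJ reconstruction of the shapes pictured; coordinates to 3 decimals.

v 1.224 4.335 3.46
v 1.722 4.262 2.646
v 1.798 2.978 3.934
v 2.296 2.905 3.12
v 2.533 3.568 3.767
v 2.178 4.407 3.474
v 1.342 2.833 3.106
v 0.987 3.672 2.813
v 1.795 3.333 2.427
v 2.531 3.788 2.836
v 0.989 3.452 3.744
v 1.725 3.907 4.153
v 3.082 -1.843 -0.647
v 3.395 -1.8 -0.173
v 1.598 -1.317 0.287
v 3.415 -1.583 -0.265
v 3.377 -1.41 -0.423
v 3.287 -1.312 -0.619
v 3.163 -1.307 -0.821
v 3.024 -1.393 -0.992
v 2.895 -1.558 -1.104
v 2.799 -1.772 -1.136
v 2.751 -1.998 -1.085
v 2.761 -2.198 -0.957
v 2.826 -2.336 -0.776
v 2.935 -2.389 -0.572
v 3.07 -2.348 -0.381
v 3.206 -2.219 -0.237
v 3.322 -2.025 -0.163
f 1 12 6
f 1 6 2
f 1 2 8
f 1 8 11
f 1 11 12
f 2 6 10
f 6 12 5
f 12 11 3
f 11 8 7
f 8 2 9
f 4 10 5
f 4 5 3
f 4 3 7
f 4 7 9
f 4 9 10
f 5 10 6
f 3 5 12
f 7 3 11
f 9 7 8
f 10 9 2
f 14 13 16
f 14 16 15
f 16 13 17
f 16 17 15
f 17 13 18
f 17 18 15
f 18 13 19
f 18 19 15
f 19 13 20
f 19 20 15
f 20 13 21
f 20 21 15
f 21 13 22
f 21 22 15
f 22 13 23
f 22 23 15
f 23 13 24
f 23 24 15
f 24 13 25
f 24 25 15
f 25 13 26
f 25 26 15
f 26 13 27
f 26 27 15
f 27 13 28
f 27 28 15
f 28 13 29
f 28 29 15
f 29 13 14
f 29 14 15



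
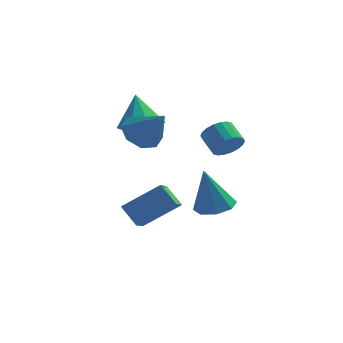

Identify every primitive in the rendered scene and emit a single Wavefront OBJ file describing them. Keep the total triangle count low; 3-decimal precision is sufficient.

v 4.216 2.562 0.447
v 4.901 2.947 0.646
v 4.288 3.723 1.252
v 3.604 3.338 1.053
v 4.803 3.109 0.339
v 4.191 3.886 0.946
v 4.59 3.164 0.054
v 3.977 3.94 0.66
v 4.302 3.099 -0.154
v 3.69 3.875 0.453
v 3.997 2.928 -0.242
v 3.385 3.704 0.364
v 3.736 2.684 -0.194
v 3.124 3.46 0.412
v 3.57 2.416 -0.019
v 2.957 3.192 0.587
v 3.532 2.177 0.248
v 2.919 2.953 0.854
v 3.629 2.014 0.554
v 3.017 2.791 1.161
v 3.843 1.96 0.84
v 3.23 2.736 1.446
v 4.13 2.025 1.047
v 3.518 2.801 1.654
v 4.435 2.196 1.136
v 3.823 2.972 1.742
v 4.696 2.44 1.088
v 4.084 3.216 1.694
v 4.863 2.708 0.913
v 4.25 3.484 1.519
v 0.306 2.649 1.496
v 1.366 2.846 1.659
v -0.106 3.671 2.944
v 1.125 3.325 1.252
v 0.572 3.546 0.938
v -0.083 3.424 0.837
v -0.589 3.006 0.988
v -0.753 2.451 1.333
v -0.512 1.972 1.741
v 0.041 1.751 2.055
v 0.696 1.873 2.155
v 1.202 2.291 2.004
v 4.096 -1.365 -1.371
v 4.865 -1.907 -1.245
v 3.624 -1.535 0.771
v 5.006 -1.199 -1.158
v 4.614 -0.588 -1.195
v 3.918 -0.432 -1.336
v 3.326 -0.822 -1.497
v 3.185 -1.53 -1.585
v 3.577 -2.141 -1.547
v 4.273 -2.297 -1.406
v 0.724 0.249 2.11
v 1.246 1.143 2.207
v 1.836 -0.549 3.47
v 0.619 1.102 2.696
v 0.053 0.561 2.841
v -0.12 -0.162 2.558
v 0.202 -0.645 2.012
v 0.829 -0.604 1.524
v 1.395 -0.063 1.379
v 1.568 0.661 1.662
v -0.197 0.124 -2.438
v 1.477 0.584 -1.221
v -0.072 1.126 -2.988
v 1.602 1.586 -1.771
v 0.558 -0.426 -3.269
v 2.232 0.034 -2.052
v 0.683 0.576 -3.819
v 2.357 1.036 -2.602
f 2 1 5
f 2 5 3
f 3 5 6
f 3 6 4
f 5 1 7
f 5 7 6
f 6 7 8
f 6 8 4
f 7 1 9
f 7 9 8
f 8 9 10
f 8 10 4
f 9 1 11
f 9 11 10
f 10 11 12
f 10 12 4
f 11 1 13
f 11 13 12
f 12 13 14
f 12 14 4
f 13 1 15
f 13 15 14
f 14 15 16
f 14 16 4
f 15 1 17
f 15 17 16
f 16 17 18
f 16 18 4
f 17 1 19
f 17 19 18
f 18 19 20
f 18 20 4
f 19 1 21
f 19 21 20
f 20 21 22
f 20 22 4
f 21 1 23
f 21 23 22
f 22 23 24
f 22 24 4
f 23 1 25
f 23 25 24
f 24 25 26
f 24 26 4
f 25 1 27
f 25 27 26
f 26 27 28
f 26 28 4
f 27 1 29
f 27 29 28
f 28 29 30
f 28 30 4
f 29 1 2
f 29 2 30
f 30 2 3
f 30 3 4
f 32 31 34
f 32 34 33
f 34 31 35
f 34 35 33
f 35 31 36
f 35 36 33
f 36 31 37
f 36 37 33
f 37 31 38
f 37 38 33
f 38 31 39
f 38 39 33
f 39 31 40
f 39 40 33
f 40 31 41
f 40 41 33
f 41 31 42
f 41 42 33
f 42 31 32
f 42 32 33
f 44 43 46
f 44 46 45
f 46 43 47
f 46 47 45
f 47 43 48
f 47 48 45
f 48 43 49
f 48 49 45
f 49 43 50
f 49 50 45
f 50 43 51
f 50 51 45
f 51 43 52
f 51 52 45
f 52 43 44
f 52 44 45
f 54 53 56
f 54 56 55
f 56 53 57
f 56 57 55
f 57 53 58
f 57 58 55
f 58 53 59
f 58 59 55
f 59 53 60
f 59 60 55
f 60 53 61
f 60 61 55
f 61 53 62
f 61 62 55
f 62 53 54
f 62 54 55
f 64 66 63
f 67 64 63
f 63 66 65
f 65 67 63
f 64 70 66
f 68 64 67
f 68 70 64
f 66 70 65
f 69 67 65
f 65 70 69
f 69 68 67
f 70 68 69



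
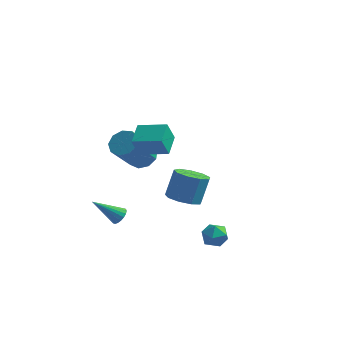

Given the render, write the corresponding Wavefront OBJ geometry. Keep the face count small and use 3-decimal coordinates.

v -1.38 -2.301 2.985
v -1.626 -2.696 4.091
v -1.486 -1.102 3.39
v -1.732 -1.497 4.496
v 0.112 -2.283 3.324
v -0.134 -2.678 4.43
v 0.006 -1.084 3.729
v -0.24 -1.479 4.835
v -2.254 0.683 0.811
v -1.462 0.448 0.892
v -2.014 -0.838 2.551
v -2.806 -0.603 2.469
v -1.563 0.906 1.213
v -2.114 -0.38 2.872
v -1.988 1.259 1.346
v -2.539 -0.027 3.004
v -2.537 1.342 1.228
v -3.088 0.056 2.887
v -2.954 1.118 0.915
v -3.505 -0.168 2.574
v -3.044 0.689 0.553
v -3.595 -0.597 2.212
v -2.764 0.258 0.312
v -3.315 -1.028 1.971
v -2.246 0.026 0.304
v -2.797 -1.26 1.963
v -1.732 0.101 0.533
v -2.283 -1.185 2.192
v 1.848 -1.228 -2.143
v 2.612 -1.158 -2.174
v 1.908 -2.222 -2.886
v 2.672 -2.152 -2.917
v 2.333 -2.365 -2.263
v 2.296 -1.751 -1.803
v 2.224 -1.629 -3.257
v 2.187 -1.015 -2.797
v 2.844 -1.406 -2.863
v 2.911 -1.861 -2.248
v 1.609 -1.519 -2.812
v 1.676 -1.974 -2.197
v -0.554 2.091 -3.028
v 0.274 2.5 -3.356
v 0.523 3.197 -1.859
v -0.306 2.789 -1.532
v -0.243 2.913 -3.463
v 0.006 3.61 -1.966
v -0.906 2.941 -3.366
v -0.657 3.639 -1.869
v -1.404 2.572 -3.112
v -1.156 3.27 -1.615
v -1.505 1.978 -2.818
v -1.256 2.676 -1.321
v -1.161 1.437 -2.623
v -0.912 2.134 -1.126
v -0.533 1.202 -2.618
v -0.284 1.899 -1.121
v 0.085 1.383 -2.804
v 0.333 2.08 -1.308
v 0.404 1.895 -3.096
v 0.652 2.593 -1.599
v -2.288 -2.709 -1.425
v -2.061 -2.413 -1.048
v -3.512 -3.211 -0.295
v -2.214 -2.264 -1.147
v -2.382 -2.202 -1.302
v -2.531 -2.241 -1.48
v -2.631 -2.373 -1.648
v -2.664 -2.571 -1.772
v -2.622 -2.797 -1.826
v -2.514 -3.005 -1.802
v -2.361 -3.155 -1.702
v -2.194 -3.216 -1.548
v -2.045 -3.177 -1.369
v -1.944 -3.045 -1.202
v -1.911 -2.847 -1.078
v -1.953 -2.621 -1.023
f 2 4 1
f 5 2 1
f 1 4 3
f 3 5 1
f 2 8 4
f 6 2 5
f 6 8 2
f 4 8 3
f 7 5 3
f 3 8 7
f 7 6 5
f 8 6 7
f 10 9 13
f 10 13 11
f 11 13 14
f 11 14 12
f 13 9 15
f 13 15 14
f 14 15 16
f 14 16 12
f 15 9 17
f 15 17 16
f 16 17 18
f 16 18 12
f 17 9 19
f 17 19 18
f 18 19 20
f 18 20 12
f 19 9 21
f 19 21 20
f 20 21 22
f 20 22 12
f 21 9 23
f 21 23 22
f 22 23 24
f 22 24 12
f 23 9 25
f 23 25 24
f 24 25 26
f 24 26 12
f 25 9 27
f 25 27 26
f 26 27 28
f 26 28 12
f 27 9 10
f 27 10 28
f 28 10 11
f 28 11 12
f 29 40 34
f 29 34 30
f 29 30 36
f 29 36 39
f 29 39 40
f 30 34 38
f 34 40 33
f 40 39 31
f 39 36 35
f 36 30 37
f 32 38 33
f 32 33 31
f 32 31 35
f 32 35 37
f 32 37 38
f 33 38 34
f 31 33 40
f 35 31 39
f 37 35 36
f 38 37 30
f 42 41 45
f 42 45 43
f 43 45 46
f 43 46 44
f 45 41 47
f 45 47 46
f 46 47 48
f 46 48 44
f 47 41 49
f 47 49 48
f 48 49 50
f 48 50 44
f 49 41 51
f 49 51 50
f 50 51 52
f 50 52 44
f 51 41 53
f 51 53 52
f 52 53 54
f 52 54 44
f 53 41 55
f 53 55 54
f 54 55 56
f 54 56 44
f 55 41 57
f 55 57 56
f 56 57 58
f 56 58 44
f 57 41 59
f 57 59 58
f 58 59 60
f 58 60 44
f 59 41 42
f 59 42 60
f 60 42 43
f 60 43 44
f 62 61 64
f 62 64 63
f 64 61 65
f 64 65 63
f 65 61 66
f 65 66 63
f 66 61 67
f 66 67 63
f 67 61 68
f 67 68 63
f 68 61 69
f 68 69 63
f 69 61 70
f 69 70 63
f 70 61 71
f 70 71 63
f 71 61 72
f 71 72 63
f 72 61 73
f 72 73 63
f 73 61 74
f 73 74 63
f 74 61 75
f 74 75 63
f 75 61 76
f 75 76 63
f 76 61 62
f 76 62 63



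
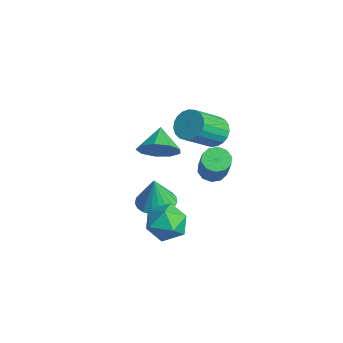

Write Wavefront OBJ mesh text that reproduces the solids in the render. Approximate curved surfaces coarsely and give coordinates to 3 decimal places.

v -2.257 2.683 2.058
v -1.879 3.269 2.627
v -1.505 1.704 3.991
v -1.883 1.117 3.422
v -2.238 3.277 2.734
v -1.863 1.711 4.098
v -2.6 3.181 2.724
v -2.225 1.616 4.089
v -2.902 3 2.599
v -2.528 1.435 3.964
v -3.093 2.764 2.381
v -2.719 1.199 3.745
v -3.14 2.514 2.107
v -2.765 0.948 3.471
v -3.034 2.293 1.824
v -2.659 0.727 3.188
v -2.794 2.139 1.582
v -2.419 0.574 2.946
v -2.461 2.079 1.422
v -2.086 0.514 2.786
v -2.092 2.124 1.372
v -1.718 0.559 2.736
v -1.753 2.265 1.44
v -1.378 0.7 2.805
v -1.5 2.479 1.616
v -1.126 0.913 2.98
v -1.379 2.727 1.868
v -1.004 1.162 3.232
v -1.409 2.968 2.153
v -1.034 1.403 3.517
v -1.586 3.16 2.421
v -1.211 1.595 3.785
v -3.967 0.364 -3.831
v -3.082 0.948 -3.82
v -3.893 0.216 -2.049
v -3.395 1.255 -3.781
v -3.808 1.409 -3.751
v -4.247 1.382 -3.735
v -4.638 1.179 -3.736
v -4.914 0.835 -3.753
v -5.025 0.41 -3.783
v -4.954 -0.024 -3.822
v -4.712 -0.39 -3.863
v -4.341 -0.626 -3.898
v -3.905 -0.69 -3.921
v -3.481 -0.573 -3.929
v -3.14 -0.293 -3.92
v -2.943 0.1 -3.896
v -2.922 0.539 -3.86
v -0.621 -1.064 3.262
v -0.233 -1.472 4.172
v -1.659 -0.456 3.978
v 0.064 -0.815 4.046
v 0.041 -0.275 3.552
v -0.292 -0.104 2.923
v -0.779 -0.382 2.453
v -1.192 -0.98 2.361
v -1.337 -1.617 2.692
v -1.148 -1.995 3.289
v -0.712 -1.938 3.874
v -1.547 2.261 -0.135
v -1.046 2.781 -0.336
v -0.071 2.479 1.314
v -0.573 1.959 1.515
v -1.383 2.992 -0.098
v -0.409 2.69 1.552
v -1.783 2.923 0.126
v -0.809 2.621 1.776
v -2.093 2.602 0.25
v -1.119 2.3 1.9
v -2.195 2.15 0.227
v -1.22 1.848 1.877
v -2.049 1.741 0.066
v -1.074 1.439 1.716
v -1.711 1.53 -0.172
v -0.737 1.228 1.478
v -1.311 1.599 -0.396
v -0.337 1.297 1.254
v -1.001 1.92 -0.52
v -0.027 1.618 1.13
v -0.9 2.372 -0.497
v 0.075 2.07 1.153
v -0.874 0.317 -2.541
v 0.179 -0.11 -2.807
v -1.319 -1.31 -1.693
v -0.266 -1.737 -1.959
v -0.367 -0.881 -1.172
v -0.092 0.125 -1.696
v -1.048 -1.545 -2.804
v -0.773 -0.539 -3.328
v 0.072 -1.26 -2.97
v 0.492 -0.85 -1.961
v -1.632 -0.57 -2.539
v -1.212 -0.16 -1.53
f 2 1 5
f 2 5 3
f 3 5 6
f 3 6 4
f 5 1 7
f 5 7 6
f 6 7 8
f 6 8 4
f 7 1 9
f 7 9 8
f 8 9 10
f 8 10 4
f 9 1 11
f 9 11 10
f 10 11 12
f 10 12 4
f 11 1 13
f 11 13 12
f 12 13 14
f 12 14 4
f 13 1 15
f 13 15 14
f 14 15 16
f 14 16 4
f 15 1 17
f 15 17 16
f 16 17 18
f 16 18 4
f 17 1 19
f 17 19 18
f 18 19 20
f 18 20 4
f 19 1 21
f 19 21 20
f 20 21 22
f 20 22 4
f 21 1 23
f 21 23 22
f 22 23 24
f 22 24 4
f 23 1 25
f 23 25 24
f 24 25 26
f 24 26 4
f 25 1 27
f 25 27 26
f 26 27 28
f 26 28 4
f 27 1 29
f 27 29 28
f 28 29 30
f 28 30 4
f 29 1 31
f 29 31 30
f 30 31 32
f 30 32 4
f 31 1 2
f 31 2 32
f 32 2 3
f 32 3 4
f 34 33 36
f 34 36 35
f 36 33 37
f 36 37 35
f 37 33 38
f 37 38 35
f 38 33 39
f 38 39 35
f 39 33 40
f 39 40 35
f 40 33 41
f 40 41 35
f 41 33 42
f 41 42 35
f 42 33 43
f 42 43 35
f 43 33 44
f 43 44 35
f 44 33 45
f 44 45 35
f 45 33 46
f 45 46 35
f 46 33 47
f 46 47 35
f 47 33 48
f 47 48 35
f 48 33 49
f 48 49 35
f 49 33 34
f 49 34 35
f 51 50 53
f 51 53 52
f 53 50 54
f 53 54 52
f 54 50 55
f 54 55 52
f 55 50 56
f 55 56 52
f 56 50 57
f 56 57 52
f 57 50 58
f 57 58 52
f 58 50 59
f 58 59 52
f 59 50 60
f 59 60 52
f 60 50 51
f 60 51 52
f 62 61 65
f 62 65 63
f 63 65 66
f 63 66 64
f 65 61 67
f 65 67 66
f 66 67 68
f 66 68 64
f 67 61 69
f 67 69 68
f 68 69 70
f 68 70 64
f 69 61 71
f 69 71 70
f 70 71 72
f 70 72 64
f 71 61 73
f 71 73 72
f 72 73 74
f 72 74 64
f 73 61 75
f 73 75 74
f 74 75 76
f 74 76 64
f 75 61 77
f 75 77 76
f 76 77 78
f 76 78 64
f 77 61 79
f 77 79 78
f 78 79 80
f 78 80 64
f 79 61 81
f 79 81 80
f 80 81 82
f 80 82 64
f 81 61 62
f 81 62 82
f 82 62 63
f 82 63 64
f 83 94 88
f 83 88 84
f 83 84 90
f 83 90 93
f 83 93 94
f 84 88 92
f 88 94 87
f 94 93 85
f 93 90 89
f 90 84 91
f 86 92 87
f 86 87 85
f 86 85 89
f 86 89 91
f 86 91 92
f 87 92 88
f 85 87 94
f 89 85 93
f 91 89 90
f 92 91 84



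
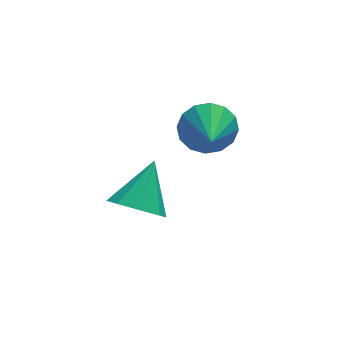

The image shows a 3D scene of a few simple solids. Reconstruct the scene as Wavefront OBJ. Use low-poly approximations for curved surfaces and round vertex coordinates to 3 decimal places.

v -3.299 0.533 0.767
v -2.744 0.741 0.144
v -2.581 1.567 1.753
v -3.282 1.12 0.139
v -3.831 1.155 0.501
v -4.068 0.825 1.02
v -3.855 0.324 1.39
v -3.316 -0.054 1.395
v -2.768 -0.089 1.032
v -2.531 0.24 0.514
v -0.474 4.186 0.064
v 0.108 4.45 0.713
v -0.666 2.914 0.756
v -0.315 4.595 0.861
v -0.78 4.63 0.797
v -1.163 4.547 0.536
v -1.362 4.366 0.148
v -1.322 4.137 -0.262
v -1.055 3.921 -0.584
v -0.632 3.776 -0.733
v -0.167 3.741 -0.668
v 0.216 3.825 -0.407
v 0.414 4.005 -0.02
v 0.375 4.234 0.39
f 2 1 4
f 2 4 3
f 4 1 5
f 4 5 3
f 5 1 6
f 5 6 3
f 6 1 7
f 6 7 3
f 7 1 8
f 7 8 3
f 8 1 9
f 8 9 3
f 9 1 10
f 9 10 3
f 10 1 2
f 10 2 3
f 12 11 14
f 12 14 13
f 14 11 15
f 14 15 13
f 15 11 16
f 15 16 13
f 16 11 17
f 16 17 13
f 17 11 18
f 17 18 13
f 18 11 19
f 18 19 13
f 19 11 20
f 19 20 13
f 20 11 21
f 20 21 13
f 21 11 22
f 21 22 13
f 22 11 23
f 22 23 13
f 23 11 24
f 23 24 13
f 24 11 12
f 24 12 13



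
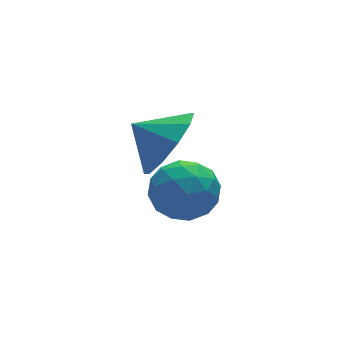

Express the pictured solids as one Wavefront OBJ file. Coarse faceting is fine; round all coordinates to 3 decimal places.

v -2.787 2.065 2.582
v -1.974 1.819 2.637
v -3.166 0.981 3.343
v -2.353 0.735 3.398
v -2.613 1.441 3.798
v -2.378 2.111 3.327
v -2.762 0.689 2.653
v -2.527 1.359 2.182
v -1.958 0.969 2.681
v -1.866 1.434 3.389
v -3.274 1.366 2.591
v -3.182 1.831 3.299
v -2.347 2.037 2.542
v -2.793 0.763 3.438
v -2.945 1.178 3.672
v -2.467 1.033 3.705
v -2.585 2.209 2.948
v -2.107 2.064 2.981
v -2.482 1.842 3.663
v -3.033 0.736 2.999
v -2.555 0.591 3.032
v -2.673 1.767 2.275
v -2.195 1.622 2.308
v -2.658 0.958 2.317
v -1.86 1.393 2.601
v -2.082 0.756 3.048
v -2.323 0.729 2.61
v -2.185 1.122 2.334
v -1.806 1.666 3.017
v -2.028 1.029 3.464
v -2.181 1.444 3.699
v -2.043 1.838 3.422
v -1.796 1.167 3.043
v -3.112 1.771 2.516
v -3.334 1.134 2.963
v -3.097 0.962 2.558
v -2.959 1.356 2.281
v -3.058 2.044 2.932
v -3.28 1.407 3.379
v -2.955 1.678 3.646
v -2.817 2.071 3.37
v -3.344 1.633 2.937
v -1.926 3.507 2.833
v -1.247 3.592 3.616
v -2.614 4.073 3.367
v -1.151 4.086 3.216
v -1.352 4.358 2.669
v -1.771 4.306 2.185
v -2.25 3.948 1.948
v -2.604 3.421 2.049
v -2.7 2.928 2.449
v -2.5 2.655 2.996
v -2.08 2.708 3.48
v -1.602 3.066 3.717
f 1 38 17
f 38 12 41
f 17 41 6
f 38 41 17
f 1 17 13
f 17 6 18
f 13 18 2
f 17 18 13
f 1 13 22
f 13 2 23
f 22 23 8
f 13 23 22
f 1 22 34
f 22 8 37
f 34 37 11
f 22 37 34
f 1 34 38
f 34 11 42
f 38 42 12
f 34 42 38
f 2 18 29
f 18 6 32
f 29 32 10
f 18 32 29
f 6 41 19
f 41 12 40
f 19 40 5
f 41 40 19
f 12 42 39
f 42 11 35
f 39 35 3
f 42 35 39
f 11 37 36
f 37 8 24
f 36 24 7
f 37 24 36
f 8 23 28
f 23 2 25
f 28 25 9
f 23 25 28
f 4 30 16
f 30 10 31
f 16 31 5
f 30 31 16
f 4 16 14
f 16 5 15
f 14 15 3
f 16 15 14
f 4 14 21
f 14 3 20
f 21 20 7
f 14 20 21
f 4 21 26
f 21 7 27
f 26 27 9
f 21 27 26
f 4 26 30
f 26 9 33
f 30 33 10
f 26 33 30
f 5 31 19
f 31 10 32
f 19 32 6
f 31 32 19
f 3 15 39
f 15 5 40
f 39 40 12
f 15 40 39
f 7 20 36
f 20 3 35
f 36 35 11
f 20 35 36
f 9 27 28
f 27 7 24
f 28 24 8
f 27 24 28
f 10 33 29
f 33 9 25
f 29 25 2
f 33 25 29
f 44 43 46
f 44 46 45
f 46 43 47
f 46 47 45
f 47 43 48
f 47 48 45
f 48 43 49
f 48 49 45
f 49 43 50
f 49 50 45
f 50 43 51
f 50 51 45
f 51 43 52
f 51 52 45
f 52 43 53
f 52 53 45
f 53 43 54
f 53 54 45
f 54 43 44
f 54 44 45



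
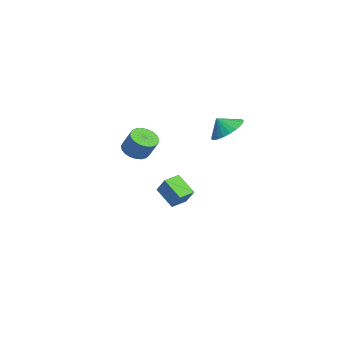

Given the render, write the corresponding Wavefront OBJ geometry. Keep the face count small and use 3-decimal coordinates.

v 2.335 -1.195 2.908
v 3.038 -0.988 2.541
v 3.508 -0.557 3.685
v 2.805 -0.765 4.052
v 2.855 -0.702 2.509
v 3.325 -0.272 3.653
v 2.581 -0.502 2.546
v 3.051 -0.071 3.69
v 2.265 -0.421 2.646
v 2.735 0.009 3.79
v 1.961 -0.475 2.791
v 2.431 -0.045 3.935
v 1.722 -0.653 2.956
v 2.192 -0.222 4.1
v 1.588 -0.924 3.113
v 2.059 -0.494 4.257
v 1.584 -1.243 3.234
v 2.054 -0.813 4.379
v 1.71 -1.553 3.299
v 2.18 -1.123 4.444
v 1.943 -1.802 3.297
v 2.414 -1.371 4.441
v 2.245 -1.945 3.227
v 2.715 -1.515 4.371
v 2.562 -1.959 3.102
v 3.032 -1.529 4.246
v 2.839 -1.841 2.943
v 3.31 -1.41 4.088
v 3.03 -1.611 2.778
v 3.5 -1.181 3.923
v 3.1 -1.309 2.636
v 3.57 -0.879 3.781
v -3.609 2.614 -4.758
v -4.693 1.91 -3.867
v -2.918 2.965 -3.641
v -4.002 2.262 -2.749
v -3.058 1.698 -4.811
v -4.142 0.995 -3.919
v -2.367 2.05 -3.693
v -3.451 1.346 -2.802
v 0.89 4.061 3.246
v 1.951 3.998 3.489
v 0.67 3.479 4.054
v 1.836 4.345 3.707
v 1.577 4.648 3.855
v 1.214 4.862 3.91
v 0.801 4.954 3.864
v 0.402 4.91 3.724
v 0.077 4.737 3.511
v -0.124 4.461 3.258
v -0.171 4.123 3.002
v -0.056 3.777 2.784
v 0.203 3.473 2.637
v 0.566 3.259 2.581
v 0.979 3.167 2.627
v 1.378 3.211 2.768
v 1.703 3.385 2.98
v 1.904 3.661 3.234
f 2 1 5
f 2 5 3
f 3 5 6
f 3 6 4
f 5 1 7
f 5 7 6
f 6 7 8
f 6 8 4
f 7 1 9
f 7 9 8
f 8 9 10
f 8 10 4
f 9 1 11
f 9 11 10
f 10 11 12
f 10 12 4
f 11 1 13
f 11 13 12
f 12 13 14
f 12 14 4
f 13 1 15
f 13 15 14
f 14 15 16
f 14 16 4
f 15 1 17
f 15 17 16
f 16 17 18
f 16 18 4
f 17 1 19
f 17 19 18
f 18 19 20
f 18 20 4
f 19 1 21
f 19 21 20
f 20 21 22
f 20 22 4
f 21 1 23
f 21 23 22
f 22 23 24
f 22 24 4
f 23 1 25
f 23 25 24
f 24 25 26
f 24 26 4
f 25 1 27
f 25 27 26
f 26 27 28
f 26 28 4
f 27 1 29
f 27 29 28
f 28 29 30
f 28 30 4
f 29 1 31
f 29 31 30
f 30 31 32
f 30 32 4
f 31 1 2
f 31 2 32
f 32 2 3
f 32 3 4
f 34 36 33
f 37 34 33
f 33 36 35
f 35 37 33
f 34 40 36
f 38 34 37
f 38 40 34
f 36 40 35
f 39 37 35
f 35 40 39
f 39 38 37
f 40 38 39
f 42 41 44
f 42 44 43
f 44 41 45
f 44 45 43
f 45 41 46
f 45 46 43
f 46 41 47
f 46 47 43
f 47 41 48
f 47 48 43
f 48 41 49
f 48 49 43
f 49 41 50
f 49 50 43
f 50 41 51
f 50 51 43
f 51 41 52
f 51 52 43
f 52 41 53
f 52 53 43
f 53 41 54
f 53 54 43
f 54 41 55
f 54 55 43
f 55 41 56
f 55 56 43
f 56 41 57
f 56 57 43
f 57 41 58
f 57 58 43
f 58 41 42
f 58 42 43



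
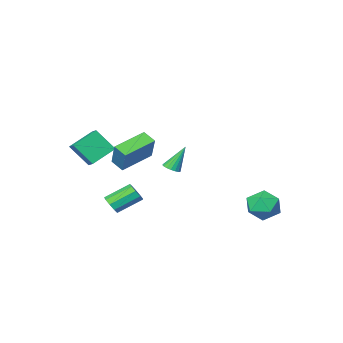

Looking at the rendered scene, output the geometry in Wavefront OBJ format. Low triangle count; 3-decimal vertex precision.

v 0.18 -0.353 0.9
v 0.634 -0.08 1.082
v -0.58 -0.127 2.46
v 0.494 0.103 0.987
v 0.292 0.195 0.875
v 0.067 0.179 0.768
v -0.135 0.058 0.687
v -0.274 -0.145 0.648
v -0.324 -0.389 0.659
v -0.274 -0.626 0.718
v -0.133 -0.808 0.813
v 0.069 -0.901 0.925
v 0.294 -0.885 1.032
v 0.496 -0.764 1.113
v 0.635 -0.561 1.152
v 0.685 -0.317 1.141
v 2.55 0.463 3.208
v 2.906 1.458 4.677
v 2.304 1.206 2.764
v 2.66 2.201 4.233
v 4.48 0.719 2.567
v 4.836 1.714 4.036
v 4.234 1.462 2.123
v 4.59 2.457 3.592
v 3.364 -1.535 -1.73
v 3.708 -1.04 -1.437
v 2.319 -0.61 -0.536
v 1.976 -1.105 -0.83
v 3.507 -0.887 -1.82
v 2.119 -0.456 -0.919
v 3.24 -1.037 -2.16
v 1.851 -0.606 -1.26
v 3.031 -1.42 -2.3
v 1.642 -0.989 -1.399
v 2.978 -1.857 -2.173
v 1.589 -1.427 -1.272
v 3.105 -2.143 -1.839
v 1.717 -1.713 -0.938
v 3.354 -2.145 -1.454
v 1.966 -1.715 -0.553
v 3.608 -1.862 -1.199
v 2.219 -1.432 -0.298
v 3.748 -1.425 -1.192
v 2.359 -0.995 -0.291
v 2.343 -3.369 1.71
v 2.463 -2.631 2.071
v 3.857 -3.211 0.887
v 3.977 -2.474 1.248
v 3.143 -4.146 3.032
v 3.263 -3.409 3.393
v 4.657 -3.989 2.209
v 4.777 -3.251 2.57
v -3.146 4.594 -1.374
v -2.351 3.817 -1.447
v -4.389 3.303 -1.173
v -3.594 2.526 -1.246
v -3.641 3.192 -0.354
v -2.873 3.99 -0.478
v -3.867 3.13 -2.142
v -3.099 3.928 -2.266
v -2.796 2.912 -1.922
v -2.657 2.95 -0.817
v -4.083 4.17 -1.803
v -3.944 4.208 -0.698
f 2 1 4
f 2 4 3
f 4 1 5
f 4 5 3
f 5 1 6
f 5 6 3
f 6 1 7
f 6 7 3
f 7 1 8
f 7 8 3
f 8 1 9
f 8 9 3
f 9 1 10
f 9 10 3
f 10 1 11
f 10 11 3
f 11 1 12
f 11 12 3
f 12 1 13
f 12 13 3
f 13 1 14
f 13 14 3
f 14 1 15
f 14 15 3
f 15 1 16
f 15 16 3
f 16 1 2
f 16 2 3
f 18 20 17
f 21 18 17
f 17 20 19
f 19 21 17
f 18 24 20
f 22 18 21
f 22 24 18
f 20 24 19
f 23 21 19
f 19 24 23
f 23 22 21
f 24 22 23
f 26 25 29
f 26 29 27
f 27 29 30
f 27 30 28
f 29 25 31
f 29 31 30
f 30 31 32
f 30 32 28
f 31 25 33
f 31 33 32
f 32 33 34
f 32 34 28
f 33 25 35
f 33 35 34
f 34 35 36
f 34 36 28
f 35 25 37
f 35 37 36
f 36 37 38
f 36 38 28
f 37 25 39
f 37 39 38
f 38 39 40
f 38 40 28
f 39 25 41
f 39 41 40
f 40 41 42
f 40 42 28
f 41 25 43
f 41 43 42
f 42 43 44
f 42 44 28
f 43 25 26
f 43 26 44
f 44 26 27
f 44 27 28
f 46 48 45
f 49 46 45
f 45 48 47
f 47 49 45
f 46 52 48
f 50 46 49
f 50 52 46
f 48 52 47
f 51 49 47
f 47 52 51
f 51 50 49
f 52 50 51
f 53 64 58
f 53 58 54
f 53 54 60
f 53 60 63
f 53 63 64
f 54 58 62
f 58 64 57
f 64 63 55
f 63 60 59
f 60 54 61
f 56 62 57
f 56 57 55
f 56 55 59
f 56 59 61
f 56 61 62
f 57 62 58
f 55 57 64
f 59 55 63
f 61 59 60
f 62 61 54

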